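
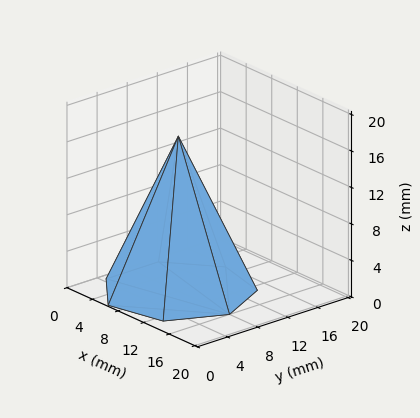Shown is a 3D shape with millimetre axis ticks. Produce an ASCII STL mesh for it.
Reading the render: the shape is a regular 7-sided pyramid, base circumscribed radius ≈ 8 mm, apex at z ≈ 17 mm (dimensions read to the nearest mm from the axis ticks). For the STL, each face is triangulated and given an outward normal.

solid part
  facet normal 0.0000 0.0000 -1.0000
    outer loop
      vertex 6.22 15.80 0.00
      vertex 12.99 14.25 0.00
      vertex 16.00 8.00 0.00
    endloop
  endfacet
  facet normal 0.0000 0.0000 -1.0000
    outer loop
      vertex 0.79 11.47 0.00
      vertex 6.22 15.80 0.00
      vertex 16.00 8.00 0.00
    endloop
  endfacet
  facet normal 0.0000 0.0000 -1.0000
    outer loop
      vertex 0.79 4.53 0.00
      vertex 0.79 11.47 0.00
      vertex 16.00 8.00 0.00
    endloop
  endfacet
  facet normal 0.0000 0.0000 -1.0000
    outer loop
      vertex 6.22 0.20 0.00
      vertex 0.79 4.53 0.00
      vertex 16.00 8.00 0.00
    endloop
  endfacet
  facet normal 0.0000 0.0000 -1.0000
    outer loop
      vertex 12.99 1.75 0.00
      vertex 6.22 0.20 0.00
      vertex 16.00 8.00 0.00
    endloop
  endfacet
  facet normal 0.8295 0.3995 0.3903
    outer loop
      vertex 16.00 8.00 0.00
      vertex 12.99 14.25 0.00
      vertex 8.00 8.00 17.00
    endloop
  endfacet
  facet normal 0.2055 0.8975 0.3903
    outer loop
      vertex 12.99 14.25 0.00
      vertex 6.22 15.80 0.00
      vertex 8.00 8.00 17.00
    endloop
  endfacet
  facet normal -0.5740 0.7198 0.3904
    outer loop
      vertex 6.22 15.80 0.00
      vertex 0.79 11.47 0.00
      vertex 8.00 8.00 17.00
    endloop
  endfacet
  facet normal -0.9206 0.0000 0.3905
    outer loop
      vertex 0.79 11.47 0.00
      vertex 0.79 4.53 0.00
      vertex 8.00 8.00 17.00
    endloop
  endfacet
  facet normal -0.5740 -0.7198 0.3904
    outer loop
      vertex 0.79 4.53 0.00
      vertex 6.22 0.20 0.00
      vertex 8.00 8.00 17.00
    endloop
  endfacet
  facet normal 0.2055 -0.8975 0.3903
    outer loop
      vertex 6.22 0.20 0.00
      vertex 12.99 1.75 0.00
      vertex 8.00 8.00 17.00
    endloop
  endfacet
  facet normal 0.8295 -0.3995 0.3903
    outer loop
      vertex 12.99 1.75 0.00
      vertex 16.00 8.00 0.00
      vertex 8.00 8.00 17.00
    endloop
  endfacet
endsolid part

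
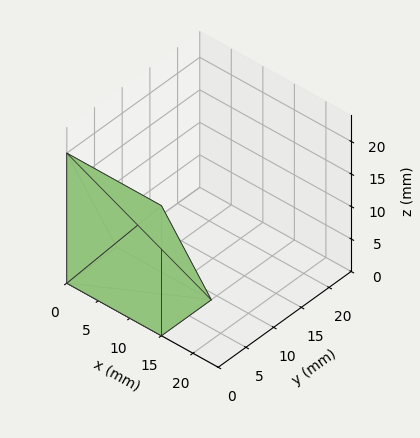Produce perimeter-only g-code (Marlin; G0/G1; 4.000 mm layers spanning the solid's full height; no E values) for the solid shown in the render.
Reading the render: the shape is a wedge (ramp): 15 × 9 mm base, rising to 20 mm along the y=0 edge and sloping linearly to z=0 at y=9 (dimensions read to the nearest mm from the axis ticks). For the g-code, the solid's height is divided into equal slices at the stated Δz and each level perimeter traced with G1 moves after a G0 lift.

; perimeter-only toolpath
G21 ; units = mm
G90 ; absolute positioning
G28 ; home
; layer 1
G0 Z4.000
G0 X0.000 Y0.000
G1 X15.000 Y0.000
G1 X15.000 Y7.200
G1 X0.000 Y7.200
G1 X0.000 Y0.000
; layer 2
G0 Z8.000
G0 X0.000 Y0.000
G1 X15.000 Y0.000
G1 X15.000 Y5.400
G1 X0.000 Y5.400
G1 X0.000 Y0.000
; layer 3
G0 Z12.000
G0 X0.000 Y0.000
G1 X15.000 Y0.000
G1 X15.000 Y3.600
G1 X0.000 Y3.600
G1 X0.000 Y0.000
; layer 4
G0 Z16.000
G0 X0.000 Y0.000
G1 X15.000 Y0.000
G1 X15.000 Y1.800
G1 X0.000 Y1.800
G1 X0.000 Y0.000
M2 ; end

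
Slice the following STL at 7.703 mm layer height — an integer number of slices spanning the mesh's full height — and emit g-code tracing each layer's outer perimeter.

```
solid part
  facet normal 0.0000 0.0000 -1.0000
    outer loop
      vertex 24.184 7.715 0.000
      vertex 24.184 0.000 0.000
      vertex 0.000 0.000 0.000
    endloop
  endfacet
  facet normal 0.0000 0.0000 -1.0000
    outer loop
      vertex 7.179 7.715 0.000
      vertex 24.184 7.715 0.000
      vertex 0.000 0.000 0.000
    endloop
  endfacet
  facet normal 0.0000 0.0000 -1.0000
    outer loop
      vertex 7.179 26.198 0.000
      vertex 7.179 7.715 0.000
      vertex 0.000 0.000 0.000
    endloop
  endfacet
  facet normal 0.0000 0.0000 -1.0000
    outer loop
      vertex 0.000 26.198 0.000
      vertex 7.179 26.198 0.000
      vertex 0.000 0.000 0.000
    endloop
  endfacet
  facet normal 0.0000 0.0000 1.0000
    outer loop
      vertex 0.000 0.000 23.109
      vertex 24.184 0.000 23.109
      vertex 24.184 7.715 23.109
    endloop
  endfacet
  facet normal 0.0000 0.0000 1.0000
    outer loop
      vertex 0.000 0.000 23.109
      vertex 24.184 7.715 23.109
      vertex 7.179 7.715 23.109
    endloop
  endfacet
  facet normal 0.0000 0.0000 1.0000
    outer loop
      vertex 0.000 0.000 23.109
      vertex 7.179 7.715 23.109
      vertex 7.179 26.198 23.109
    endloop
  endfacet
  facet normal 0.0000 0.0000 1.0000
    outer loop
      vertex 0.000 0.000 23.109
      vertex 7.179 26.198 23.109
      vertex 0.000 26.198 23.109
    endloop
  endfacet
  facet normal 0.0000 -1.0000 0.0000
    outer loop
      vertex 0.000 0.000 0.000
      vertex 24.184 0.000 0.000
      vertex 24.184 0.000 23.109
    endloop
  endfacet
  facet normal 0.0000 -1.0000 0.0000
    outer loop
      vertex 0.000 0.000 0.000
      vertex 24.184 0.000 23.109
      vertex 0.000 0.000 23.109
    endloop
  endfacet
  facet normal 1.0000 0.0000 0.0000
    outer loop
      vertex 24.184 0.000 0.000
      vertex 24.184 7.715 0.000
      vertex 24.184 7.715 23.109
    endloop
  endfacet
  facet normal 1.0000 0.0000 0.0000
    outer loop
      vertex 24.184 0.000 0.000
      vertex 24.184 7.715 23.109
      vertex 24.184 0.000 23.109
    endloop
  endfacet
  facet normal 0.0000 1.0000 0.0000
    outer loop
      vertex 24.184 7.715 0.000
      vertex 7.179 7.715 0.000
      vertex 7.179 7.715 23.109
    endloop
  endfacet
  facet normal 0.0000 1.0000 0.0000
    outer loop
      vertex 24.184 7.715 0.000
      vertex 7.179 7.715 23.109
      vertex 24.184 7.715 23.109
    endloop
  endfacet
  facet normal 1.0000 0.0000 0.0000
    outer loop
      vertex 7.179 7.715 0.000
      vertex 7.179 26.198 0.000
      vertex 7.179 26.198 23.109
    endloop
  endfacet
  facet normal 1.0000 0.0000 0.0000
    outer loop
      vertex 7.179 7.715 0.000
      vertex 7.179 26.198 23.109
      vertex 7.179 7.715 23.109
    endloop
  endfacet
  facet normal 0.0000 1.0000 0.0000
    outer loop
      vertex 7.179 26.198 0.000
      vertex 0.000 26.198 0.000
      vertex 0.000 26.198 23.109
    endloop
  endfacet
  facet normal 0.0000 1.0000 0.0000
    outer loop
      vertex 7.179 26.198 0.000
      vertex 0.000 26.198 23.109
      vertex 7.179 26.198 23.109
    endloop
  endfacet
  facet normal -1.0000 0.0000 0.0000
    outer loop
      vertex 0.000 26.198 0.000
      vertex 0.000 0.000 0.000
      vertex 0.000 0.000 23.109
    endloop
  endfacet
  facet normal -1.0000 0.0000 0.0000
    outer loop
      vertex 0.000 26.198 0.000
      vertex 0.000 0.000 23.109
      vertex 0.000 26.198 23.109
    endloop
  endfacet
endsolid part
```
; perimeter-only toolpath
G21 ; units = mm
G90 ; absolute positioning
G28 ; home
; layer 1
G0 Z7.703
G0 X0.000 Y0.000
G1 X24.184 Y0.000
G1 X24.184 Y7.715
G1 X7.179 Y7.715
G1 X7.179 Y26.198
G1 X0.000 Y26.198
G1 X0.000 Y0.000
; layer 2
G0 Z15.406
G0 X0.000 Y0.000
G1 X24.184 Y0.000
G1 X24.184 Y7.715
G1 X7.179 Y7.715
G1 X7.179 Y26.198
G1 X0.000 Y26.198
G1 X0.000 Y0.000
; layer 3
G0 Z23.109
G0 X0.000 Y0.000
G1 X24.184 Y0.000
G1 X24.184 Y7.715
G1 X7.179 Y7.715
G1 X7.179 Y26.198
G1 X0.000 Y26.198
G1 X0.000 Y0.000
M2 ; end

The solid is an L-shaped prism: outer 24.2 × 26.2 mm, arm thicknesses ≈ 7.71 mm (horizontal) and 7.18 mm (vertical), extruded 23.1 mm in z. Slicing at Δz = 7.703 mm — 3 equal slices spanning the solid's height, so layer i sits at z = i·h/3 — gives 3 non-empty perimeters. Each is a 6-segment closed polygon; G0 lifts to the layer z and rapids to the start vertex, then G1 traces the edges.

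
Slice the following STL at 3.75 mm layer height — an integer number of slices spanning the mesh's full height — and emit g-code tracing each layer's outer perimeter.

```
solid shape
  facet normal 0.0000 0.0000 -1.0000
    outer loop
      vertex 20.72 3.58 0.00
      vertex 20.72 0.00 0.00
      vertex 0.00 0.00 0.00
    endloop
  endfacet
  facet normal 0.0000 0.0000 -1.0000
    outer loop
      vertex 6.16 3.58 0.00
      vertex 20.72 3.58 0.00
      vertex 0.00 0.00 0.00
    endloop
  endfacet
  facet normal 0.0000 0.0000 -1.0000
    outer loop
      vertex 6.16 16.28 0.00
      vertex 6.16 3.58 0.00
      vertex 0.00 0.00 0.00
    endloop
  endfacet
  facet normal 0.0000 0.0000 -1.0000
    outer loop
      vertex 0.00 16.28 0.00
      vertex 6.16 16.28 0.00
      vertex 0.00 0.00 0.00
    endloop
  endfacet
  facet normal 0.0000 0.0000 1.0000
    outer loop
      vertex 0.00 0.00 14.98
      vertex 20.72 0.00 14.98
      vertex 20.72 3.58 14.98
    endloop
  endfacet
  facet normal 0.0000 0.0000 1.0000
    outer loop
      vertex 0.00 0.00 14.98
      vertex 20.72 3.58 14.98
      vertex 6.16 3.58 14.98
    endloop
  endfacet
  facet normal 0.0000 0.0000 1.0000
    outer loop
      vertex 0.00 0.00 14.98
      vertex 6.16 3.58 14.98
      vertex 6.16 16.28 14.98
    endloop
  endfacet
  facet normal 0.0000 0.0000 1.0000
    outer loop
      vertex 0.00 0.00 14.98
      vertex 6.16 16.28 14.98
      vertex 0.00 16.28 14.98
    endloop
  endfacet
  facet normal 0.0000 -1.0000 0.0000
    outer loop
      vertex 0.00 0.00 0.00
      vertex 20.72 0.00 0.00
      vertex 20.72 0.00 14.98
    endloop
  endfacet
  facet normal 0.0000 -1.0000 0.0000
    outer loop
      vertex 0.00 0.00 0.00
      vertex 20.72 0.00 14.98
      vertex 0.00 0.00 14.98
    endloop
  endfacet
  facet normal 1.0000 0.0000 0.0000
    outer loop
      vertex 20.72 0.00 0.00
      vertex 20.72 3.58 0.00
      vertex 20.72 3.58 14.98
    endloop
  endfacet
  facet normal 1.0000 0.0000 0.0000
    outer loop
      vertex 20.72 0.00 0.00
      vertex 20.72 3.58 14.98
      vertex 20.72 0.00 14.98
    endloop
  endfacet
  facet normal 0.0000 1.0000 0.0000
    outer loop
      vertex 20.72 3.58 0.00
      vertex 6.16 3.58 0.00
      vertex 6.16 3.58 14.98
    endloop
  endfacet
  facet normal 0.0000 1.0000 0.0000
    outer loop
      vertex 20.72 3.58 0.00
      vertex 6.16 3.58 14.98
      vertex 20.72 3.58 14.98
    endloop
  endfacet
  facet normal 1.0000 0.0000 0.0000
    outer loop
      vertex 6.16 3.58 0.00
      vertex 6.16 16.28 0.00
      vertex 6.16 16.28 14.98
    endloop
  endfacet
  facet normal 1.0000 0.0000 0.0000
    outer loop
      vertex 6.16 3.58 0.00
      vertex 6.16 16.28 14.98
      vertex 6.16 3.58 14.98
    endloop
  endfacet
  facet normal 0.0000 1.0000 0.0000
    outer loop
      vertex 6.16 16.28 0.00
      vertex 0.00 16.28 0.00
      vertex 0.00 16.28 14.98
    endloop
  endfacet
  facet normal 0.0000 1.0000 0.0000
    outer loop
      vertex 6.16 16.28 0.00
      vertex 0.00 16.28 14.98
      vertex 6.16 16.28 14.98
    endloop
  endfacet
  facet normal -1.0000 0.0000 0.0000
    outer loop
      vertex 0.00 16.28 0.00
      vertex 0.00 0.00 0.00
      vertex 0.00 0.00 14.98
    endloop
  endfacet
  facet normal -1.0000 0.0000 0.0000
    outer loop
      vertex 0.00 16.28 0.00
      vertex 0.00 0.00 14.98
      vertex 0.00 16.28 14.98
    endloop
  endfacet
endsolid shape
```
; perimeter-only toolpath
G21 ; units = mm
G90 ; absolute positioning
G28 ; home
; layer 1
G0 Z3.75
G0 X0.00 Y0.00
G1 X20.72 Y0.00
G1 X20.72 Y3.58
G1 X6.16 Y3.58
G1 X6.16 Y16.28
G1 X0.00 Y16.28
G1 X0.00 Y0.00
; layer 2
G0 Z7.49
G0 X0.00 Y0.00
G1 X20.72 Y0.00
G1 X20.72 Y3.58
G1 X6.16 Y3.58
G1 X6.16 Y16.28
G1 X0.00 Y16.28
G1 X0.00 Y0.00
; layer 3
G0 Z11.23
G0 X0.00 Y0.00
G1 X20.72 Y0.00
G1 X20.72 Y3.58
G1 X6.16 Y3.58
G1 X6.16 Y16.28
G1 X0.00 Y16.28
G1 X0.00 Y0.00
; layer 4
G0 Z14.98
G0 X0.00 Y0.00
G1 X20.72 Y0.00
G1 X20.72 Y3.58
G1 X6.16 Y3.58
G1 X6.16 Y16.28
G1 X0.00 Y16.28
G1 X0.00 Y0.00
M2 ; end

The solid is an L-shaped prism: outer 20.7 × 16.3 mm, arm thicknesses ≈ 3.58 mm (horizontal) and 6.16 mm (vertical), extruded 15 mm in z. Slicing at Δz = 3.75 mm — 4 equal slices spanning the solid's height, so layer i sits at z = i·h/4 — gives 4 non-empty perimeters. Each is a 6-segment closed polygon; G0 lifts to the layer z and rapids to the start vertex, then G1 traces the edges.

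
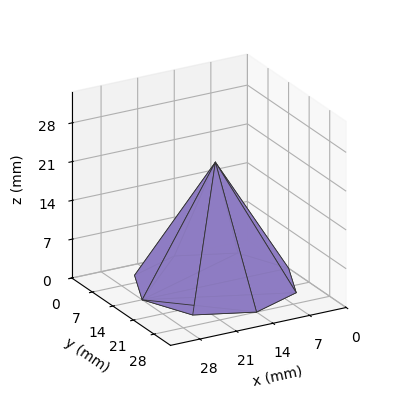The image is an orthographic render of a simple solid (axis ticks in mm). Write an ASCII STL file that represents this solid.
Reading the render: the shape is a regular 8-sided pyramid, base circumscribed radius ≈ 14 mm, apex at z ≈ 22 mm (dimensions read to the nearest mm from the axis ticks). For the STL, each face is triangulated and given an outward normal.

solid part
  facet normal 0.0000 0.0000 -1.0000
    outer loop
      vertex 14.0 28.0 0.0
      vertex 23.9 23.9 0.0
      vertex 28.0 14.0 0.0
    endloop
  endfacet
  facet normal 0.0000 0.0000 -1.0000
    outer loop
      vertex 4.1 23.9 0.0
      vertex 14.0 28.0 0.0
      vertex 28.0 14.0 0.0
    endloop
  endfacet
  facet normal 0.0000 0.0000 -1.0000
    outer loop
      vertex 0.0 14.0 0.0
      vertex 4.1 23.9 0.0
      vertex 28.0 14.0 0.0
    endloop
  endfacet
  facet normal 0.0000 0.0000 -1.0000
    outer loop
      vertex 4.1 4.1 0.0
      vertex 0.0 14.0 0.0
      vertex 28.0 14.0 0.0
    endloop
  endfacet
  facet normal 0.0000 0.0000 -1.0000
    outer loop
      vertex 14.0 0.0 0.0
      vertex 4.1 4.1 0.0
      vertex 28.0 14.0 0.0
    endloop
  endfacet
  facet normal 0.0000 0.0000 -1.0000
    outer loop
      vertex 23.9 4.1 0.0
      vertex 14.0 0.0 0.0
      vertex 28.0 14.0 0.0
    endloop
  endfacet
  facet normal 0.7964 0.3298 0.5068
    outer loop
      vertex 28.0 14.0 0.0
      vertex 23.9 23.9 0.0
      vertex 14.0 14.0 22.0
    endloop
  endfacet
  facet normal 0.3298 0.7964 0.5068
    outer loop
      vertex 23.9 23.9 0.0
      vertex 14.0 28.0 0.0
      vertex 14.0 14.0 22.0
    endloop
  endfacet
  facet normal -0.3298 0.7964 0.5068
    outer loop
      vertex 14.0 28.0 0.0
      vertex 4.1 23.9 0.0
      vertex 14.0 14.0 22.0
    endloop
  endfacet
  facet normal -0.7964 0.3298 0.5068
    outer loop
      vertex 4.1 23.9 0.0
      vertex 0.0 14.0 0.0
      vertex 14.0 14.0 22.0
    endloop
  endfacet
  facet normal -0.7964 -0.3298 0.5068
    outer loop
      vertex 0.0 14.0 0.0
      vertex 4.1 4.1 0.0
      vertex 14.0 14.0 22.0
    endloop
  endfacet
  facet normal -0.3298 -0.7964 0.5068
    outer loop
      vertex 4.1 4.1 0.0
      vertex 14.0 0.0 0.0
      vertex 14.0 14.0 22.0
    endloop
  endfacet
  facet normal 0.3298 -0.7964 0.5068
    outer loop
      vertex 14.0 0.0 0.0
      vertex 23.9 4.1 0.0
      vertex 14.0 14.0 22.0
    endloop
  endfacet
  facet normal 0.7964 -0.3298 0.5068
    outer loop
      vertex 23.9 4.1 0.0
      vertex 28.0 14.0 0.0
      vertex 14.0 14.0 22.0
    endloop
  endfacet
endsolid part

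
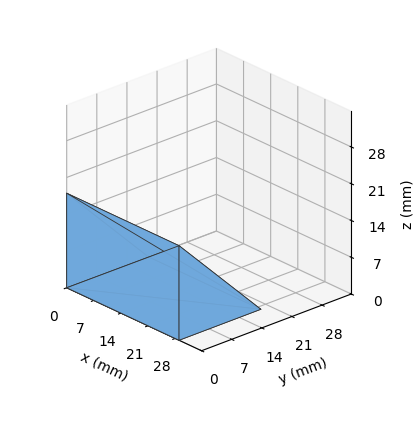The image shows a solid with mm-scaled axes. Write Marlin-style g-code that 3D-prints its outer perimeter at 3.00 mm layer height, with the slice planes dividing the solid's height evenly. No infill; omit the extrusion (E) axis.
Reading the render: the shape is a wedge (ramp): 29 × 19 mm base, rising to 18 mm along the y=0 edge and sloping linearly to z=0 at y=19 (dimensions read to the nearest mm from the axis ticks). For the g-code, the solid's height is divided into equal slices at the stated Δz and each level perimeter traced with G1 moves after a G0 lift.

; perimeter-only toolpath
G21 ; units = mm
G90 ; absolute positioning
G28 ; home
; layer 1
G0 Z3.00
G0 X0.00 Y0.00
G1 X29.00 Y0.00
G1 X29.00 Y15.83
G1 X0.00 Y15.83
G1 X0.00 Y0.00
; layer 2
G0 Z6.00
G0 X0.00 Y0.00
G1 X29.00 Y0.00
G1 X29.00 Y12.67
G1 X0.00 Y12.67
G1 X0.00 Y0.00
; layer 3
G0 Z9.00
G0 X0.00 Y0.00
G1 X29.00 Y0.00
G1 X29.00 Y9.50
G1 X0.00 Y9.50
G1 X0.00 Y0.00
; layer 4
G0 Z12.00
G0 X0.00 Y0.00
G1 X29.00 Y0.00
G1 X29.00 Y6.33
G1 X0.00 Y6.33
G1 X0.00 Y0.00
; layer 5
G0 Z15.00
G0 X0.00 Y0.00
G1 X29.00 Y0.00
G1 X29.00 Y3.17
G1 X0.00 Y3.17
G1 X0.00 Y0.00
M2 ; end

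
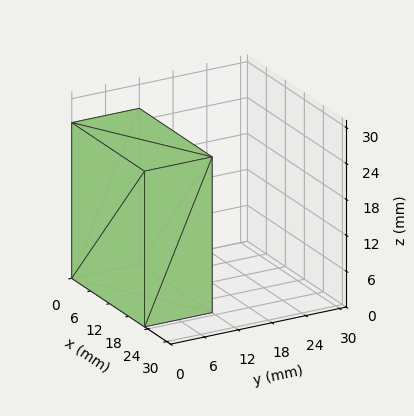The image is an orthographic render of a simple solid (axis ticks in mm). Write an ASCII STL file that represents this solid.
Reading the render: the shape is a rectangular box, roughly 23 × 12 mm footprint and 26 mm tall (dimensions read to the nearest mm from the axis ticks). For the STL, each face is triangulated and given an outward normal.

solid part
  facet normal 0.0000 0.0000 -1.0000
    outer loop
      vertex 23.000 12.000 0.000
      vertex 23.000 0.000 0.000
      vertex 0.000 0.000 0.000
    endloop
  endfacet
  facet normal 0.0000 0.0000 -1.0000
    outer loop
      vertex 0.000 12.000 0.000
      vertex 23.000 12.000 0.000
      vertex 0.000 0.000 0.000
    endloop
  endfacet
  facet normal 0.0000 0.0000 1.0000
    outer loop
      vertex 0.000 0.000 26.000
      vertex 23.000 0.000 26.000
      vertex 23.000 12.000 26.000
    endloop
  endfacet
  facet normal 0.0000 0.0000 1.0000
    outer loop
      vertex 0.000 0.000 26.000
      vertex 23.000 12.000 26.000
      vertex 0.000 12.000 26.000
    endloop
  endfacet
  facet normal 0.0000 -1.0000 0.0000
    outer loop
      vertex 0.000 0.000 0.000
      vertex 23.000 0.000 0.000
      vertex 23.000 0.000 26.000
    endloop
  endfacet
  facet normal 0.0000 -1.0000 0.0000
    outer loop
      vertex 0.000 0.000 0.000
      vertex 23.000 0.000 26.000
      vertex 0.000 0.000 26.000
    endloop
  endfacet
  facet normal 0.0000 1.0000 0.0000
    outer loop
      vertex 23.000 12.000 26.000
      vertex 23.000 12.000 0.000
      vertex 0.000 12.000 0.000
    endloop
  endfacet
  facet normal 0.0000 1.0000 0.0000
    outer loop
      vertex 0.000 12.000 26.000
      vertex 23.000 12.000 26.000
      vertex 0.000 12.000 0.000
    endloop
  endfacet
  facet normal -1.0000 0.0000 0.0000
    outer loop
      vertex 0.000 12.000 26.000
      vertex 0.000 12.000 0.000
      vertex 0.000 0.000 0.000
    endloop
  endfacet
  facet normal -1.0000 0.0000 0.0000
    outer loop
      vertex 0.000 0.000 26.000
      vertex 0.000 12.000 26.000
      vertex 0.000 0.000 0.000
    endloop
  endfacet
  facet normal 1.0000 0.0000 0.0000
    outer loop
      vertex 23.000 0.000 0.000
      vertex 23.000 12.000 0.000
      vertex 23.000 12.000 26.000
    endloop
  endfacet
  facet normal 1.0000 0.0000 0.0000
    outer loop
      vertex 23.000 0.000 0.000
      vertex 23.000 12.000 26.000
      vertex 23.000 0.000 26.000
    endloop
  endfacet
endsolid part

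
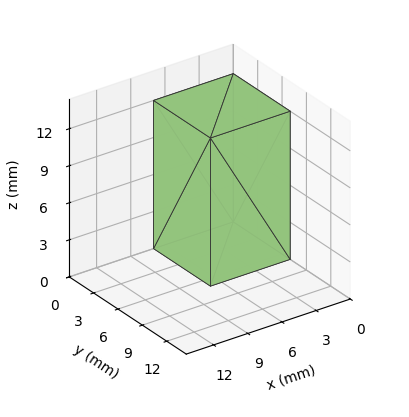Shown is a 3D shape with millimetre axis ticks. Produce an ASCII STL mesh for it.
Reading the render: the shape is a rectangular box, roughly 7 × 7 mm footprint and 12 mm tall (dimensions read to the nearest mm from the axis ticks). For the STL, each face is triangulated and given an outward normal.

solid part
  facet normal 0.0000 0.0000 -1.0000
    outer loop
      vertex 7.00 7.00 0.00
      vertex 7.00 0.00 0.00
      vertex 0.00 0.00 0.00
    endloop
  endfacet
  facet normal 0.0000 0.0000 -1.0000
    outer loop
      vertex 0.00 7.00 0.00
      vertex 7.00 7.00 0.00
      vertex 0.00 0.00 0.00
    endloop
  endfacet
  facet normal 0.0000 0.0000 1.0000
    outer loop
      vertex 0.00 0.00 12.00
      vertex 7.00 0.00 12.00
      vertex 7.00 7.00 12.00
    endloop
  endfacet
  facet normal 0.0000 0.0000 1.0000
    outer loop
      vertex 0.00 0.00 12.00
      vertex 7.00 7.00 12.00
      vertex 0.00 7.00 12.00
    endloop
  endfacet
  facet normal 0.0000 -1.0000 0.0000
    outer loop
      vertex 0.00 0.00 0.00
      vertex 7.00 0.00 0.00
      vertex 7.00 0.00 12.00
    endloop
  endfacet
  facet normal 0.0000 -1.0000 0.0000
    outer loop
      vertex 0.00 0.00 0.00
      vertex 7.00 0.00 12.00
      vertex 0.00 0.00 12.00
    endloop
  endfacet
  facet normal 0.0000 1.0000 0.0000
    outer loop
      vertex 7.00 7.00 12.00
      vertex 7.00 7.00 0.00
      vertex 0.00 7.00 0.00
    endloop
  endfacet
  facet normal 0.0000 1.0000 0.0000
    outer loop
      vertex 0.00 7.00 12.00
      vertex 7.00 7.00 12.00
      vertex 0.00 7.00 0.00
    endloop
  endfacet
  facet normal -1.0000 0.0000 0.0000
    outer loop
      vertex 0.00 7.00 12.00
      vertex 0.00 7.00 0.00
      vertex 0.00 0.00 0.00
    endloop
  endfacet
  facet normal -1.0000 0.0000 0.0000
    outer loop
      vertex 0.00 0.00 12.00
      vertex 0.00 7.00 12.00
      vertex 0.00 0.00 0.00
    endloop
  endfacet
  facet normal 1.0000 0.0000 0.0000
    outer loop
      vertex 7.00 0.00 0.00
      vertex 7.00 7.00 0.00
      vertex 7.00 7.00 12.00
    endloop
  endfacet
  facet normal 1.0000 0.0000 0.0000
    outer loop
      vertex 7.00 0.00 0.00
      vertex 7.00 7.00 12.00
      vertex 7.00 0.00 12.00
    endloop
  endfacet
endsolid part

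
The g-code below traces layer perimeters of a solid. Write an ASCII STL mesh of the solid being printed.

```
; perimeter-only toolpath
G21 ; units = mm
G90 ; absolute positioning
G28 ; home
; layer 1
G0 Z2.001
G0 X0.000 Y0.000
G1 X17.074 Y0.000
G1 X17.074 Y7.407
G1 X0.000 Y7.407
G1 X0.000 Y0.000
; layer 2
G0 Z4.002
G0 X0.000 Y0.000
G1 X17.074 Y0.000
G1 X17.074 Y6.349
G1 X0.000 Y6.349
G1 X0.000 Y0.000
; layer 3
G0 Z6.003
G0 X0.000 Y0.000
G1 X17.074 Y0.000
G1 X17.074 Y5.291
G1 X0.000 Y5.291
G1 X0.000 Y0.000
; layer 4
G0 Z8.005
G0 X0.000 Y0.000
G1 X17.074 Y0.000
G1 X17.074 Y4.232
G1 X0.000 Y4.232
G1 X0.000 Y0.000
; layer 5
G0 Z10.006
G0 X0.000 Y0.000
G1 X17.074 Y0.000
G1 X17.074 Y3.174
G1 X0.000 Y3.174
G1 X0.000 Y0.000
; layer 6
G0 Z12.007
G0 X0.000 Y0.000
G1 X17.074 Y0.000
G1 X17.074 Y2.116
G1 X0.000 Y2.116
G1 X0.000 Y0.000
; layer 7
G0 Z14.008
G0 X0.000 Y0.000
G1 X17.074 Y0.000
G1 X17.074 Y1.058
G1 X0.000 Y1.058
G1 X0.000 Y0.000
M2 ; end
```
solid part
  facet normal 0.0000 0.0000 -1.0000
    outer loop
      vertex 17.074 8.465 0.000
      vertex 17.074 0.000 0.000
      vertex 0.000 0.000 0.000
    endloop
  endfacet
  facet normal 0.0000 0.0000 -1.0000
    outer loop
      vertex 0.000 8.465 0.000
      vertex 17.074 8.465 0.000
      vertex 0.000 0.000 0.000
    endloop
  endfacet
  facet normal 0.0000 -1.0000 0.0000
    outer loop
      vertex 0.000 0.000 0.000
      vertex 17.074 0.000 0.000
      vertex 17.074 0.000 16.009
    endloop
  endfacet
  facet normal 0.0000 -1.0000 0.0000
    outer loop
      vertex 0.000 0.000 0.000
      vertex 17.074 0.000 16.009
      vertex 0.000 0.000 16.009
    endloop
  endfacet
  facet normal 0.0000 0.8840 0.4674
    outer loop
      vertex 0.000 0.000 16.009
      vertex 17.074 0.000 16.009
      vertex 17.074 8.465 0.000
    endloop
  endfacet
  facet normal 0.0000 0.8840 0.4674
    outer loop
      vertex 0.000 0.000 16.009
      vertex 17.074 8.465 0.000
      vertex 0.000 8.465 0.000
    endloop
  endfacet
  facet normal -1.0000 0.0000 0.0000
    outer loop
      vertex 0.000 0.000 16.009
      vertex 0.000 8.465 0.000
      vertex 0.000 0.000 0.000
    endloop
  endfacet
  facet normal 1.0000 0.0000 0.0000
    outer loop
      vertex 17.074 0.000 0.000
      vertex 17.074 8.465 0.000
      vertex 17.074 0.000 16.009
    endloop
  endfacet
endsolid part

The G0 Z moves step by Δz≈2.001 mm. The G1 loops shrink linearly with z, so the solid tapers from its base footprint up to z≈16. Closing with a flat bottom cap and the tapered top and triangulating gives 8 facets — a wedge (ramp): 17.1 × 8.46 mm base, rising to 16 mm along the y=0 edge and sloping linearly to z=0 at y=8.46.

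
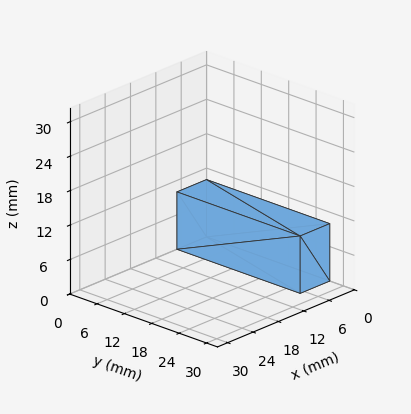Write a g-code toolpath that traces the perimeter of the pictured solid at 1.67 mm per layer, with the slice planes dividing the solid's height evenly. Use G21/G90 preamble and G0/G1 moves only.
Reading the render: the shape is a rectangular box, roughly 7 × 27 mm footprint and 10 mm tall (dimensions read to the nearest mm from the axis ticks). For the g-code, the solid's height is divided into equal slices at the stated Δz and each level perimeter traced with G1 moves after a G0 lift.

; perimeter-only toolpath
G21 ; units = mm
G90 ; absolute positioning
G28 ; home
; layer 1
G0 Z1.67
G0 X0.00 Y0.00
G1 X7.00 Y0.00
G1 X7.00 Y27.00
G1 X0.00 Y27.00
G1 X0.00 Y0.00
; layer 2
G0 Z3.33
G0 X0.00 Y0.00
G1 X7.00 Y0.00
G1 X7.00 Y27.00
G1 X0.00 Y27.00
G1 X0.00 Y0.00
; layer 3
G0 Z5.00
G0 X0.00 Y0.00
G1 X7.00 Y0.00
G1 X7.00 Y27.00
G1 X0.00 Y27.00
G1 X0.00 Y0.00
; layer 4
G0 Z6.67
G0 X0.00 Y0.00
G1 X7.00 Y0.00
G1 X7.00 Y27.00
G1 X0.00 Y27.00
G1 X0.00 Y0.00
; layer 5
G0 Z8.33
G0 X0.00 Y0.00
G1 X7.00 Y0.00
G1 X7.00 Y27.00
G1 X0.00 Y27.00
G1 X0.00 Y0.00
; layer 6
G0 Z10.00
G0 X0.00 Y0.00
G1 X7.00 Y0.00
G1 X7.00 Y27.00
G1 X0.00 Y27.00
G1 X0.00 Y0.00
M2 ; end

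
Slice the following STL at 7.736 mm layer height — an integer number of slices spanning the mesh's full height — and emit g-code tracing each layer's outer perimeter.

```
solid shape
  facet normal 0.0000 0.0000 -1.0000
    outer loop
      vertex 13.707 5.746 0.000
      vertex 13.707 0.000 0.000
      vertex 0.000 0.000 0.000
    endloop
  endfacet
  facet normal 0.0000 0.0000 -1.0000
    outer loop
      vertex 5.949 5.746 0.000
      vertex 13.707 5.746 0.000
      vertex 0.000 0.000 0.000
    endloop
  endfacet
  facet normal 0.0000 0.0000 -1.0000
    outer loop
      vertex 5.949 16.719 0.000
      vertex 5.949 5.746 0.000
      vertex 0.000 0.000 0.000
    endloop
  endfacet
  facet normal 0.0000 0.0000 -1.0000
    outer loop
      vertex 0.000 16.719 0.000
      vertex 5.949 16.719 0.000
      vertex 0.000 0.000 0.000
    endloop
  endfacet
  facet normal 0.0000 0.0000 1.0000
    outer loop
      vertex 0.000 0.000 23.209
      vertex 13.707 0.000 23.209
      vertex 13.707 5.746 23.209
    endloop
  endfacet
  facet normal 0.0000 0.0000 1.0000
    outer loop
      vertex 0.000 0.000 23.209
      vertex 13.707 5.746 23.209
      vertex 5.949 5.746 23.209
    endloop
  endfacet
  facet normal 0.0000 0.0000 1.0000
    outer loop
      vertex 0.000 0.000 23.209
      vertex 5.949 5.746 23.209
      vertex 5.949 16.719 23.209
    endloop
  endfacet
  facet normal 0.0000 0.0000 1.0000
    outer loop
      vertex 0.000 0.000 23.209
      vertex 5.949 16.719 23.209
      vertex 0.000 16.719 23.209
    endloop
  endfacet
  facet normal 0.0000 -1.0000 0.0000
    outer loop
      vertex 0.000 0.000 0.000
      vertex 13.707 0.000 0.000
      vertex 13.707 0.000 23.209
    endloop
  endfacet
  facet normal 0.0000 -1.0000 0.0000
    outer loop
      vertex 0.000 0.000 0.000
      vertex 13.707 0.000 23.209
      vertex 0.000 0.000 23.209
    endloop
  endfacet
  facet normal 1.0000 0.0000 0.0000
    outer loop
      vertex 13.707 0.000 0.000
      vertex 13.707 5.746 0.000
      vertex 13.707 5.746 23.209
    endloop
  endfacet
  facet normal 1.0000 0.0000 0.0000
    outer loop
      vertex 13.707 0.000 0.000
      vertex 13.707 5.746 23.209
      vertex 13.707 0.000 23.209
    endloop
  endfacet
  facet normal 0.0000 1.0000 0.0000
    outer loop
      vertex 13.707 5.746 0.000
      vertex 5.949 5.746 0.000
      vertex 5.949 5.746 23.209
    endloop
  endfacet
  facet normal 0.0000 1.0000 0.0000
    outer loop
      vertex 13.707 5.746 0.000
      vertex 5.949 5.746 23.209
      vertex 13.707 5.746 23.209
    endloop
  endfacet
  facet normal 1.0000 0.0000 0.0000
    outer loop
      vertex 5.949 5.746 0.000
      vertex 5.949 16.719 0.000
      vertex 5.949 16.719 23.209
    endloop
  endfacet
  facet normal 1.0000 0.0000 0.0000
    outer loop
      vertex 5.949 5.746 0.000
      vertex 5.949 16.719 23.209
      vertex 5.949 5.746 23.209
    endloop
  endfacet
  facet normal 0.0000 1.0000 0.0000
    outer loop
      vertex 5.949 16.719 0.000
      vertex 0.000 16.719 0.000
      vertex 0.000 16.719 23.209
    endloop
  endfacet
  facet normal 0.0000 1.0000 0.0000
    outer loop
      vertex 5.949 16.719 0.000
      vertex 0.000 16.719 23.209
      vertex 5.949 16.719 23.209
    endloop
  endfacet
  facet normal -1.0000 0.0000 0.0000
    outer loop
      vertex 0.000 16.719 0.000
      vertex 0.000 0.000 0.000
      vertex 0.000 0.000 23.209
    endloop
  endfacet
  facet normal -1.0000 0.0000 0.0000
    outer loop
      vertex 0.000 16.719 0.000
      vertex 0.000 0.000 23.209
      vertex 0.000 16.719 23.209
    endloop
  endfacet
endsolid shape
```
; perimeter-only toolpath
G21 ; units = mm
G90 ; absolute positioning
G28 ; home
; layer 1
G0 Z7.736
G0 X0.000 Y0.000
G1 X13.707 Y0.000
G1 X13.707 Y5.746
G1 X5.949 Y5.746
G1 X5.949 Y16.719
G1 X0.000 Y16.719
G1 X0.000 Y0.000
; layer 2
G0 Z15.473
G0 X0.000 Y0.000
G1 X13.707 Y0.000
G1 X13.707 Y5.746
G1 X5.949 Y5.746
G1 X5.949 Y16.719
G1 X0.000 Y16.719
G1 X0.000 Y0.000
; layer 3
G0 Z23.209
G0 X0.000 Y0.000
G1 X13.707 Y0.000
G1 X13.707 Y5.746
G1 X5.949 Y5.746
G1 X5.949 Y16.719
G1 X0.000 Y16.719
G1 X0.000 Y0.000
M2 ; end

The solid is an L-shaped prism: outer 13.7 × 16.7 mm, arm thicknesses ≈ 5.75 mm (horizontal) and 5.95 mm (vertical), extruded 23.2 mm in z. Slicing at Δz = 7.736 mm — 3 equal slices spanning the solid's height, so layer i sits at z = i·h/3 — gives 3 non-empty perimeters. Each is a 6-segment closed polygon; G0 lifts to the layer z and rapids to the start vertex, then G1 traces the edges.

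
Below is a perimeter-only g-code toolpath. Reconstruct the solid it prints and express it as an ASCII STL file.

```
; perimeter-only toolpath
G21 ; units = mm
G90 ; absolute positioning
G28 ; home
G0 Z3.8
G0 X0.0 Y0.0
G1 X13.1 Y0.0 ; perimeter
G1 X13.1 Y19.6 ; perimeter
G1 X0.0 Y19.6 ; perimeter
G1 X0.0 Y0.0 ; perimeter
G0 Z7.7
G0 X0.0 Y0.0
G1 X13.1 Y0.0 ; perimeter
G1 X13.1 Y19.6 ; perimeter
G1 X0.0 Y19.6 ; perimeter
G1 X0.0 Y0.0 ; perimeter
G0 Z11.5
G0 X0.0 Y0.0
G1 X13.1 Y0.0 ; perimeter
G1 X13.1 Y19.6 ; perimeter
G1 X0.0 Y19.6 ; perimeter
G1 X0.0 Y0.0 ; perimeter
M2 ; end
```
solid part
  facet normal 0.0000 0.0000 -1.0000
    outer loop
      vertex 13.1 19.6 0.0
      vertex 13.1 0.0 0.0
      vertex 0.0 0.0 0.0
    endloop
  endfacet
  facet normal 0.0000 0.0000 -1.0000
    outer loop
      vertex 0.0 19.6 0.0
      vertex 13.1 19.6 0.0
      vertex 0.0 0.0 0.0
    endloop
  endfacet
  facet normal 0.0000 0.0000 1.0000
    outer loop
      vertex 0.0 0.0 11.5
      vertex 13.1 0.0 11.5
      vertex 13.1 19.6 11.5
    endloop
  endfacet
  facet normal 0.0000 0.0000 1.0000
    outer loop
      vertex 0.0 0.0 11.5
      vertex 13.1 19.6 11.5
      vertex 0.0 19.6 11.5
    endloop
  endfacet
  facet normal 0.0000 -1.0000 0.0000
    outer loop
      vertex 0.0 0.0 0.0
      vertex 13.1 0.0 0.0
      vertex 13.1 0.0 11.5
    endloop
  endfacet
  facet normal 0.0000 -1.0000 0.0000
    outer loop
      vertex 0.0 0.0 0.0
      vertex 13.1 0.0 11.5
      vertex 0.0 0.0 11.5
    endloop
  endfacet
  facet normal 0.0000 1.0000 0.0000
    outer loop
      vertex 13.1 19.6 11.5
      vertex 13.1 19.6 0.0
      vertex 0.0 19.6 0.0
    endloop
  endfacet
  facet normal 0.0000 1.0000 0.0000
    outer loop
      vertex 0.0 19.6 11.5
      vertex 13.1 19.6 11.5
      vertex 0.0 19.6 0.0
    endloop
  endfacet
  facet normal -1.0000 0.0000 0.0000
    outer loop
      vertex 0.0 19.6 11.5
      vertex 0.0 19.6 0.0
      vertex 0.0 0.0 0.0
    endloop
  endfacet
  facet normal -1.0000 0.0000 0.0000
    outer loop
      vertex 0.0 0.0 11.5
      vertex 0.0 19.6 11.5
      vertex 0.0 0.0 0.0
    endloop
  endfacet
  facet normal 1.0000 0.0000 0.0000
    outer loop
      vertex 13.1 0.0 0.0
      vertex 13.1 19.6 0.0
      vertex 13.1 19.6 11.5
    endloop
  endfacet
  facet normal 1.0000 0.0000 0.0000
    outer loop
      vertex 13.1 0.0 0.0
      vertex 13.1 19.6 11.5
      vertex 13.1 0.0 11.5
    endloop
  endfacet
endsolid part

The G0 Z moves step by Δz≈3.8 mm. Every layer's G1 loop is the same polygon, so the solid is a straight extrusion of it from z=0 to z≈11.5. Closing with flat bottom and top caps and triangulating gives 12 facets — a rectangular box, roughly 13.1 × 19.6 mm footprint and 11.5 mm tall.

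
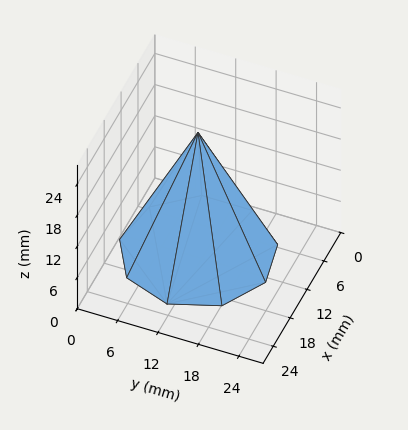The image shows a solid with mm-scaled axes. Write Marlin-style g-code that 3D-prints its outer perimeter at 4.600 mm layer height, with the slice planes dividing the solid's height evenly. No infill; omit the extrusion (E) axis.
Reading the render: the shape is a regular 9-sided pyramid, base circumscribed radius ≈ 11 mm, apex at z ≈ 23 mm (dimensions read to the nearest mm from the axis ticks). For the g-code, the solid's height is divided into equal slices at the stated Δz and each level perimeter traced with G1 moves after a G0 lift.

; perimeter-only toolpath
G21 ; units = mm
G90 ; absolute positioning
G28 ; home
; layer 1
G0 Z4.600
G0 X19.800 Y11.000
G1 X17.741 Y16.657
G1 X12.528 Y19.666
G1 X6.600 Y18.621
G1 X2.730 Y14.010
G1 X2.730 Y7.990
G1 X6.600 Y3.379
G1 X12.528 Y2.334
G1 X17.741 Y5.343
G1 X19.800 Y11.000
; layer 2
G0 Z9.200
G0 X17.600 Y11.000
G1 X16.056 Y15.243
G1 X12.146 Y17.500
G1 X7.700 Y16.716
G1 X4.798 Y13.257
G1 X4.798 Y8.743
G1 X7.700 Y5.284
G1 X12.146 Y4.500
G1 X16.056 Y6.757
G1 X17.600 Y11.000
; layer 3
G0 Z13.800
G0 X15.400 Y11.000
G1 X14.370 Y13.828
G1 X11.764 Y15.333
G1 X8.800 Y14.810
G1 X6.865 Y12.505
G1 X6.865 Y9.495
G1 X8.800 Y7.190
G1 X11.764 Y6.667
G1 X14.370 Y8.172
G1 X15.400 Y11.000
; layer 4
G0 Z18.400
G0 X13.200 Y11.000
G1 X12.685 Y12.414
G1 X11.382 Y13.167
G1 X9.900 Y12.905
G1 X8.933 Y11.752
G1 X8.933 Y10.248
G1 X9.900 Y9.095
G1 X11.382 Y8.833
G1 X12.685 Y9.586
G1 X13.200 Y11.000
M2 ; end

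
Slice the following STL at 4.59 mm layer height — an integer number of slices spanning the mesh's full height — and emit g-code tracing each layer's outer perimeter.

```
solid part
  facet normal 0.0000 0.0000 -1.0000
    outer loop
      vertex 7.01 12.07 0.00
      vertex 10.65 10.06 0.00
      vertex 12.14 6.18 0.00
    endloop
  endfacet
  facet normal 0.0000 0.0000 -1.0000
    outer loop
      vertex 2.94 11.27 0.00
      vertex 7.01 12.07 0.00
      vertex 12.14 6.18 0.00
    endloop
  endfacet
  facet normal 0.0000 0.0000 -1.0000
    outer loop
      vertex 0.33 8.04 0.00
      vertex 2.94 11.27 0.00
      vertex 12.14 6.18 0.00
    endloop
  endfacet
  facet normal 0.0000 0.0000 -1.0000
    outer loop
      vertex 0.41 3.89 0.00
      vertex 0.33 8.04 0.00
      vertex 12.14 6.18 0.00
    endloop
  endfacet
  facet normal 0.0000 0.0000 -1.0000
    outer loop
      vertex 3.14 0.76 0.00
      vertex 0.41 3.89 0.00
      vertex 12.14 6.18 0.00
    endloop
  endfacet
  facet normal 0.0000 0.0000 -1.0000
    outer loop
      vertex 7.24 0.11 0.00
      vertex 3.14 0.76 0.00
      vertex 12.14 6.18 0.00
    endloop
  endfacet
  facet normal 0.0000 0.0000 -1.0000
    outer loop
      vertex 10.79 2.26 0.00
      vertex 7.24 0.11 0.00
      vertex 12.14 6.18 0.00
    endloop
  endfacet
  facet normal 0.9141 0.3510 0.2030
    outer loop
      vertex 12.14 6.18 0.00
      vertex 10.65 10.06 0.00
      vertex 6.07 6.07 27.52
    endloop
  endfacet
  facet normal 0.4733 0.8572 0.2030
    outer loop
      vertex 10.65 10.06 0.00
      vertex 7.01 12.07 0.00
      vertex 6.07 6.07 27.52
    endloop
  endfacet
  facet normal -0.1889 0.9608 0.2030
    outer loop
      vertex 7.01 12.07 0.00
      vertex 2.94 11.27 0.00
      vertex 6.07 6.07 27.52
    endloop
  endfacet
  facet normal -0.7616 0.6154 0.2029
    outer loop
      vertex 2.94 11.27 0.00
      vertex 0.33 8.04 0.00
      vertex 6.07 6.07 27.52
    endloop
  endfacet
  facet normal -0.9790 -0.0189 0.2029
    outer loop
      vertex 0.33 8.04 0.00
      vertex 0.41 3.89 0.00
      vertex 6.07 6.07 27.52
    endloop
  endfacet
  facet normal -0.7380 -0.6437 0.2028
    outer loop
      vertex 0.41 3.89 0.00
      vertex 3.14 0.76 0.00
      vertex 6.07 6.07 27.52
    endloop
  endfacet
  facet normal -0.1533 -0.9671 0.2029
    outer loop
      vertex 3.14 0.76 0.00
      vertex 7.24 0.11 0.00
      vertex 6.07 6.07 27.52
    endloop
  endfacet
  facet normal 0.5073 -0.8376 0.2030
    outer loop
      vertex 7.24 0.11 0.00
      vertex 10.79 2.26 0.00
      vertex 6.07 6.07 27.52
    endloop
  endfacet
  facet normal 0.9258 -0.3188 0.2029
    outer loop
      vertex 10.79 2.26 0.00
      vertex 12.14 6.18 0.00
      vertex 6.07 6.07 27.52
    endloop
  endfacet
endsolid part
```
; perimeter-only toolpath
G21 ; units = mm
G90 ; absolute positioning
G28 ; home
; layer 1
G0 Z4.59
G0 X11.13 Y6.16
G1 X9.89 Y9.39
G1 X6.85 Y11.07
G1 X3.46 Y10.40
G1 X1.29 Y7.71
G1 X1.35 Y4.25
G1 X3.63 Y1.65
G1 X7.04 Y1.10
G1 X10.00 Y2.90
G1 X11.13 Y6.16
; layer 2
G0 Z9.17
G0 X10.12 Y6.14
G1 X9.12 Y8.73
G1 X6.70 Y10.07
G1 X3.98 Y9.54
G1 X2.24 Y7.38
G1 X2.30 Y4.62
G1 X4.12 Y2.53
G1 X6.85 Y2.10
G1 X9.22 Y3.53
G1 X10.12 Y6.14
; layer 3
G0 Z13.76
G0 X9.11 Y6.12
G1 X8.36 Y8.07
G1 X6.54 Y9.07
G1 X4.51 Y8.67
G1 X3.20 Y7.05
G1 X3.24 Y4.98
G1 X4.61 Y3.42
G1 X6.66 Y3.09
G1 X8.43 Y4.17
G1 X9.11 Y6.12
; layer 4
G0 Z18.35
G0 X8.09 Y6.11
G1 X7.60 Y7.40
G1 X6.38 Y8.07
G1 X5.03 Y7.80
G1 X4.16 Y6.73
G1 X4.18 Y5.34
G1 X5.09 Y4.30
G1 X6.46 Y4.08
G1 X7.64 Y4.80
G1 X8.09 Y6.11
; layer 5
G0 Z22.93
G0 X7.08 Y6.09
G1 X6.83 Y6.73
G1 X6.23 Y7.07
G1 X5.55 Y6.94
G1 X5.11 Y6.40
G1 X5.13 Y5.71
G1 X5.58 Y5.19
G1 X6.26 Y5.08
G1 X6.86 Y5.44
G1 X7.08 Y6.09
M2 ; end

The solid is a regular 9-sided pyramid, base circumscribed radius ≈ 6.07 mm, apex at z ≈ 27.5 mm. Slicing at Δz = 4.59 mm — 6 equal slices spanning the solid's height, so layer i sits at z = i·h/6 — gives 5 non-empty perimeters. Each is a 9-segment closed polygon; G0 lifts to the layer z and rapids to the start vertex, then G1 traces the edges. The cross-section shrinks linearly with z (the slice at the apex is degenerate and omitted).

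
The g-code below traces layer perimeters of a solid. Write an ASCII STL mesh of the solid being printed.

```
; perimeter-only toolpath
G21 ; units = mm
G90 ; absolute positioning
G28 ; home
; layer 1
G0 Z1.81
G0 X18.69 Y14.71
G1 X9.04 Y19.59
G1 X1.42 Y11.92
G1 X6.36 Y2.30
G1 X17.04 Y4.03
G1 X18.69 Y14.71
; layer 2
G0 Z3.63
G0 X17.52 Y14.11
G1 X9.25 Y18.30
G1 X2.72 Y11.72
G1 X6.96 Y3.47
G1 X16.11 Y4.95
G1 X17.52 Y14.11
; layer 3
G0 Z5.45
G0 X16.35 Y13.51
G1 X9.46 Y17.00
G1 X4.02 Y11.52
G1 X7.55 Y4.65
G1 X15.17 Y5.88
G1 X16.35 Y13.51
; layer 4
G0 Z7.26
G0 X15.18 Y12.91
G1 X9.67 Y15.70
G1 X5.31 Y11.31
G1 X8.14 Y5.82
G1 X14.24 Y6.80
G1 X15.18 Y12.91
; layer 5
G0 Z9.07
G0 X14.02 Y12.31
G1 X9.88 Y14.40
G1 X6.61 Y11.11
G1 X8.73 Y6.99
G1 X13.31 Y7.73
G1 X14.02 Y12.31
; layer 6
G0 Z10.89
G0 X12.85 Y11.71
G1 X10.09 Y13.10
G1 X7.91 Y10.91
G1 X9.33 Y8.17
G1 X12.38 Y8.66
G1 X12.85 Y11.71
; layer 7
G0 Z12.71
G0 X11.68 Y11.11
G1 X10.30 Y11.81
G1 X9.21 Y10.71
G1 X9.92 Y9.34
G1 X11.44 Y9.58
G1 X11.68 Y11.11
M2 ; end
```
solid part
  facet normal 0.0000 0.0000 -1.0000
    outer loop
      vertex 0.12 12.12 0.00
      vertex 8.83 20.89 0.00
      vertex 19.86 15.31 0.00
    endloop
  endfacet
  facet normal 0.0000 0.0000 -1.0000
    outer loop
      vertex 5.77 1.13 0.00
      vertex 0.12 12.12 0.00
      vertex 19.86 15.31 0.00
    endloop
  endfacet
  facet normal 0.0000 0.0000 -1.0000
    outer loop
      vertex 17.97 3.10 0.00
      vertex 5.77 1.13 0.00
      vertex 19.86 15.31 0.00
    endloop
  endfacet
  facet normal 0.3895 0.7700 0.5054
    outer loop
      vertex 19.86 15.31 0.00
      vertex 8.83 20.89 0.00
      vertex 10.51 10.51 14.52
    endloop
  endfacet
  facet normal -0.6122 0.6080 0.5055
    outer loop
      vertex 8.83 20.89 0.00
      vertex 0.12 12.12 0.00
      vertex 10.51 10.51 14.52
    endloop
  endfacet
  facet normal -0.7674 -0.3945 0.5054
    outer loop
      vertex 0.12 12.12 0.00
      vertex 5.77 1.13 0.00
      vertex 10.51 10.51 14.52
    endloop
  endfacet
  facet normal 0.1376 -0.8519 0.5054
    outer loop
      vertex 5.77 1.13 0.00
      vertex 17.97 3.10 0.00
      vertex 10.51 10.51 14.52
    endloop
  endfacet
  facet normal 0.8527 -0.1320 0.5055
    outer loop
      vertex 17.97 3.10 0.00
      vertex 19.86 15.31 0.00
      vertex 10.51 10.51 14.52
    endloop
  endfacet
endsolid part

The G0 Z moves step by Δz≈1.81 mm. The G1 loops shrink linearly with z, so the solid tapers from its base footprint up to z≈14.5. Closing with a flat bottom cap and the tapered top and triangulating gives 8 facets — a regular 5-sided pyramid, base circumscribed radius ≈ 10.5 mm, apex at z ≈ 14.5 mm.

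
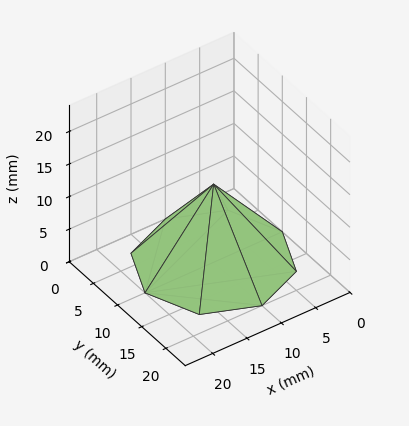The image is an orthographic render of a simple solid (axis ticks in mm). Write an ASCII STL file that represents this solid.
Reading the render: the shape is a regular 8-sided pyramid, base circumscribed radius ≈ 10 mm, apex at z ≈ 12 mm (dimensions read to the nearest mm from the axis ticks). For the STL, each face is triangulated and given an outward normal.

solid part
  facet normal 0.0000 0.0000 -1.0000
    outer loop
      vertex 10.00 20.00 0.00
      vertex 17.07 17.07 0.00
      vertex 20.00 10.00 0.00
    endloop
  endfacet
  facet normal 0.0000 0.0000 -1.0000
    outer loop
      vertex 2.93 17.07 0.00
      vertex 10.00 20.00 0.00
      vertex 20.00 10.00 0.00
    endloop
  endfacet
  facet normal 0.0000 0.0000 -1.0000
    outer loop
      vertex 0.00 10.00 0.00
      vertex 2.93 17.07 0.00
      vertex 20.00 10.00 0.00
    endloop
  endfacet
  facet normal 0.0000 0.0000 -1.0000
    outer loop
      vertex 2.93 2.93 0.00
      vertex 0.00 10.00 0.00
      vertex 20.00 10.00 0.00
    endloop
  endfacet
  facet normal 0.0000 0.0000 -1.0000
    outer loop
      vertex 10.00 0.00 0.00
      vertex 2.93 2.93 0.00
      vertex 20.00 10.00 0.00
    endloop
  endfacet
  facet normal 0.0000 0.0000 -1.0000
    outer loop
      vertex 17.07 2.93 0.00
      vertex 10.00 0.00 0.00
      vertex 20.00 10.00 0.00
    endloop
  endfacet
  facet normal 0.7320 0.3034 0.6100
    outer loop
      vertex 20.00 10.00 0.00
      vertex 17.07 17.07 0.00
      vertex 10.00 10.00 12.00
    endloop
  endfacet
  facet normal 0.3034 0.7320 0.6100
    outer loop
      vertex 17.07 17.07 0.00
      vertex 10.00 20.00 0.00
      vertex 10.00 10.00 12.00
    endloop
  endfacet
  facet normal -0.3034 0.7320 0.6100
    outer loop
      vertex 10.00 20.00 0.00
      vertex 2.93 17.07 0.00
      vertex 10.00 10.00 12.00
    endloop
  endfacet
  facet normal -0.7320 0.3034 0.6100
    outer loop
      vertex 2.93 17.07 0.00
      vertex 0.00 10.00 0.00
      vertex 10.00 10.00 12.00
    endloop
  endfacet
  facet normal -0.7320 -0.3034 0.6100
    outer loop
      vertex 0.00 10.00 0.00
      vertex 2.93 2.93 0.00
      vertex 10.00 10.00 12.00
    endloop
  endfacet
  facet normal -0.3034 -0.7320 0.6100
    outer loop
      vertex 2.93 2.93 0.00
      vertex 10.00 0.00 0.00
      vertex 10.00 10.00 12.00
    endloop
  endfacet
  facet normal 0.3034 -0.7320 0.6100
    outer loop
      vertex 10.00 0.00 0.00
      vertex 17.07 2.93 0.00
      vertex 10.00 10.00 12.00
    endloop
  endfacet
  facet normal 0.7320 -0.3034 0.6100
    outer loop
      vertex 17.07 2.93 0.00
      vertex 20.00 10.00 0.00
      vertex 10.00 10.00 12.00
    endloop
  endfacet
endsolid part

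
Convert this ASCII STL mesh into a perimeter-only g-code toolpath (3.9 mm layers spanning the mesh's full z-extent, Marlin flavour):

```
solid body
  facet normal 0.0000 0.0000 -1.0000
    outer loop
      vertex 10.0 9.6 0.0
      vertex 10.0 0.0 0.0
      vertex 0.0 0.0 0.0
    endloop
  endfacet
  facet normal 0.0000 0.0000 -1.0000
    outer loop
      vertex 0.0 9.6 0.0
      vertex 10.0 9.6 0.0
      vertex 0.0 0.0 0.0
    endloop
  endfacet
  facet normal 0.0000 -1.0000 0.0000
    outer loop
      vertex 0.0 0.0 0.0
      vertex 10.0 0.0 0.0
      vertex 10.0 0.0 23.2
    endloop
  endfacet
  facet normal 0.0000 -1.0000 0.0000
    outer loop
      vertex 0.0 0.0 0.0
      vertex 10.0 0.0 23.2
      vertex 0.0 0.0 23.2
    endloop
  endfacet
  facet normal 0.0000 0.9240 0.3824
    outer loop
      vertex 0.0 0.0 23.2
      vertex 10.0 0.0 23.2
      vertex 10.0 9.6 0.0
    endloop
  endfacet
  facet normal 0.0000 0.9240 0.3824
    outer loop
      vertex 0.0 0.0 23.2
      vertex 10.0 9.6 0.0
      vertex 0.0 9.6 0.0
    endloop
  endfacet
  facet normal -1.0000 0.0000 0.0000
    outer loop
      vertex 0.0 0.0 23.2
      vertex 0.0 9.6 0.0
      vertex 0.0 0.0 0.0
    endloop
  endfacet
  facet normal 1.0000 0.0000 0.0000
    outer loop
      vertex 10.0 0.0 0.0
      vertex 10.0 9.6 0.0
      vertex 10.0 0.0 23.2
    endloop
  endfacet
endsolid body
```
; perimeter-only toolpath
G21 ; units = mm
G90 ; absolute positioning
G28 ; home
; layer 1
G0 Z3.9
G0 X0.0 Y0.0
G1 X10.0 Y0.0
G1 X10.0 Y8.0
G1 X0.0 Y8.0
G1 X0.0 Y0.0
; layer 2
G0 Z7.7
G0 X0.0 Y0.0
G1 X10.0 Y0.0
G1 X10.0 Y6.4
G1 X0.0 Y6.4
G1 X0.0 Y0.0
; layer 3
G0 Z11.6
G0 X0.0 Y0.0
G1 X10.0 Y0.0
G1 X10.0 Y4.8
G1 X0.0 Y4.8
G1 X0.0 Y0.0
; layer 4
G0 Z15.5
G0 X0.0 Y0.0
G1 X10.0 Y0.0
G1 X10.0 Y3.2
G1 X0.0 Y3.2
G1 X0.0 Y0.0
; layer 5
G0 Z19.3
G0 X0.0 Y0.0
G1 X10.0 Y0.0
G1 X10.0 Y1.6
G1 X0.0 Y1.6
G1 X0.0 Y0.0
M2 ; end

The solid is a wedge (ramp): 10 × 9.6 mm base, rising to 23.2 mm along the y=0 edge and sloping linearly to z=0 at y=9.6. Slicing at Δz = 3.9 mm — 6 equal slices spanning the solid's height, so layer i sits at z = i·h/6 — gives 5 non-empty perimeters. Each is a 4-segment closed polygon; G0 lifts to the layer z and rapids to the start vertex, then G1 traces the edges. The cross-section shrinks linearly with z (the slice at the apex is degenerate and omitted).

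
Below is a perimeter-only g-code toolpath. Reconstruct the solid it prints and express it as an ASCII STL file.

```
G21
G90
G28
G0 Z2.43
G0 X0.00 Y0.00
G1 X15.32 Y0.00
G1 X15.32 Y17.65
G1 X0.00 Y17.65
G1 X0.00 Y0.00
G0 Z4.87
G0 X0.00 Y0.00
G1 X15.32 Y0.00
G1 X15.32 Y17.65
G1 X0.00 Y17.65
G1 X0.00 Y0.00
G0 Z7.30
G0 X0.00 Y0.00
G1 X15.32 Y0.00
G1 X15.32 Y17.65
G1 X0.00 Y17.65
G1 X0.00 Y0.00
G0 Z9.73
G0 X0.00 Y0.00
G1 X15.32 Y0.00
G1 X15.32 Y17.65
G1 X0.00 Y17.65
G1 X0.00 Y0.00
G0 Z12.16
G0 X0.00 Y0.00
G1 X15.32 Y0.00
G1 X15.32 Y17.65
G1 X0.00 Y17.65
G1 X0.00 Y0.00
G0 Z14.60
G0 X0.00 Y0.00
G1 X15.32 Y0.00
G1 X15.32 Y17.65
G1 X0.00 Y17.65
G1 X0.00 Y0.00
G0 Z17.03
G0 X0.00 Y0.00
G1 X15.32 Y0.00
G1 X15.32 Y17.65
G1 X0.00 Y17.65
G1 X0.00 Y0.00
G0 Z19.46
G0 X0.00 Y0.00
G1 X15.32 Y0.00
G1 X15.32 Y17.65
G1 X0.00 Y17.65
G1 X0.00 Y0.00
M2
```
solid part
  facet normal 0.0000 0.0000 -1.0000
    outer loop
      vertex 15.32 17.65 0.00
      vertex 15.32 0.00 0.00
      vertex 0.00 0.00 0.00
    endloop
  endfacet
  facet normal 0.0000 0.0000 -1.0000
    outer loop
      vertex 0.00 17.65 0.00
      vertex 15.32 17.65 0.00
      vertex 0.00 0.00 0.00
    endloop
  endfacet
  facet normal 0.0000 0.0000 1.0000
    outer loop
      vertex 0.00 0.00 19.46
      vertex 15.32 0.00 19.46
      vertex 15.32 17.65 19.46
    endloop
  endfacet
  facet normal 0.0000 0.0000 1.0000
    outer loop
      vertex 0.00 0.00 19.46
      vertex 15.32 17.65 19.46
      vertex 0.00 17.65 19.46
    endloop
  endfacet
  facet normal 0.0000 -1.0000 0.0000
    outer loop
      vertex 0.00 0.00 0.00
      vertex 15.32 0.00 0.00
      vertex 15.32 0.00 19.46
    endloop
  endfacet
  facet normal 0.0000 -1.0000 0.0000
    outer loop
      vertex 0.00 0.00 0.00
      vertex 15.32 0.00 19.46
      vertex 0.00 0.00 19.46
    endloop
  endfacet
  facet normal 0.0000 1.0000 0.0000
    outer loop
      vertex 15.32 17.65 19.46
      vertex 15.32 17.65 0.00
      vertex 0.00 17.65 0.00
    endloop
  endfacet
  facet normal 0.0000 1.0000 0.0000
    outer loop
      vertex 0.00 17.65 19.46
      vertex 15.32 17.65 19.46
      vertex 0.00 17.65 0.00
    endloop
  endfacet
  facet normal -1.0000 0.0000 0.0000
    outer loop
      vertex 0.00 17.65 19.46
      vertex 0.00 17.65 0.00
      vertex 0.00 0.00 0.00
    endloop
  endfacet
  facet normal -1.0000 0.0000 0.0000
    outer loop
      vertex 0.00 0.00 19.46
      vertex 0.00 17.65 19.46
      vertex 0.00 0.00 0.00
    endloop
  endfacet
  facet normal 1.0000 0.0000 0.0000
    outer loop
      vertex 15.32 0.00 0.00
      vertex 15.32 17.65 0.00
      vertex 15.32 17.65 19.46
    endloop
  endfacet
  facet normal 1.0000 0.0000 0.0000
    outer loop
      vertex 15.32 0.00 0.00
      vertex 15.32 17.65 19.46
      vertex 15.32 0.00 19.46
    endloop
  endfacet
endsolid part

The G0 Z moves step by Δz≈2.43 mm. Every layer's G1 loop is the same polygon, so the solid is a straight extrusion of it from z=0 to z≈19.5. Closing with flat bottom and top caps and triangulating gives 12 facets — a rectangular box, roughly 15.3 × 17.6 mm footprint and 19.5 mm tall.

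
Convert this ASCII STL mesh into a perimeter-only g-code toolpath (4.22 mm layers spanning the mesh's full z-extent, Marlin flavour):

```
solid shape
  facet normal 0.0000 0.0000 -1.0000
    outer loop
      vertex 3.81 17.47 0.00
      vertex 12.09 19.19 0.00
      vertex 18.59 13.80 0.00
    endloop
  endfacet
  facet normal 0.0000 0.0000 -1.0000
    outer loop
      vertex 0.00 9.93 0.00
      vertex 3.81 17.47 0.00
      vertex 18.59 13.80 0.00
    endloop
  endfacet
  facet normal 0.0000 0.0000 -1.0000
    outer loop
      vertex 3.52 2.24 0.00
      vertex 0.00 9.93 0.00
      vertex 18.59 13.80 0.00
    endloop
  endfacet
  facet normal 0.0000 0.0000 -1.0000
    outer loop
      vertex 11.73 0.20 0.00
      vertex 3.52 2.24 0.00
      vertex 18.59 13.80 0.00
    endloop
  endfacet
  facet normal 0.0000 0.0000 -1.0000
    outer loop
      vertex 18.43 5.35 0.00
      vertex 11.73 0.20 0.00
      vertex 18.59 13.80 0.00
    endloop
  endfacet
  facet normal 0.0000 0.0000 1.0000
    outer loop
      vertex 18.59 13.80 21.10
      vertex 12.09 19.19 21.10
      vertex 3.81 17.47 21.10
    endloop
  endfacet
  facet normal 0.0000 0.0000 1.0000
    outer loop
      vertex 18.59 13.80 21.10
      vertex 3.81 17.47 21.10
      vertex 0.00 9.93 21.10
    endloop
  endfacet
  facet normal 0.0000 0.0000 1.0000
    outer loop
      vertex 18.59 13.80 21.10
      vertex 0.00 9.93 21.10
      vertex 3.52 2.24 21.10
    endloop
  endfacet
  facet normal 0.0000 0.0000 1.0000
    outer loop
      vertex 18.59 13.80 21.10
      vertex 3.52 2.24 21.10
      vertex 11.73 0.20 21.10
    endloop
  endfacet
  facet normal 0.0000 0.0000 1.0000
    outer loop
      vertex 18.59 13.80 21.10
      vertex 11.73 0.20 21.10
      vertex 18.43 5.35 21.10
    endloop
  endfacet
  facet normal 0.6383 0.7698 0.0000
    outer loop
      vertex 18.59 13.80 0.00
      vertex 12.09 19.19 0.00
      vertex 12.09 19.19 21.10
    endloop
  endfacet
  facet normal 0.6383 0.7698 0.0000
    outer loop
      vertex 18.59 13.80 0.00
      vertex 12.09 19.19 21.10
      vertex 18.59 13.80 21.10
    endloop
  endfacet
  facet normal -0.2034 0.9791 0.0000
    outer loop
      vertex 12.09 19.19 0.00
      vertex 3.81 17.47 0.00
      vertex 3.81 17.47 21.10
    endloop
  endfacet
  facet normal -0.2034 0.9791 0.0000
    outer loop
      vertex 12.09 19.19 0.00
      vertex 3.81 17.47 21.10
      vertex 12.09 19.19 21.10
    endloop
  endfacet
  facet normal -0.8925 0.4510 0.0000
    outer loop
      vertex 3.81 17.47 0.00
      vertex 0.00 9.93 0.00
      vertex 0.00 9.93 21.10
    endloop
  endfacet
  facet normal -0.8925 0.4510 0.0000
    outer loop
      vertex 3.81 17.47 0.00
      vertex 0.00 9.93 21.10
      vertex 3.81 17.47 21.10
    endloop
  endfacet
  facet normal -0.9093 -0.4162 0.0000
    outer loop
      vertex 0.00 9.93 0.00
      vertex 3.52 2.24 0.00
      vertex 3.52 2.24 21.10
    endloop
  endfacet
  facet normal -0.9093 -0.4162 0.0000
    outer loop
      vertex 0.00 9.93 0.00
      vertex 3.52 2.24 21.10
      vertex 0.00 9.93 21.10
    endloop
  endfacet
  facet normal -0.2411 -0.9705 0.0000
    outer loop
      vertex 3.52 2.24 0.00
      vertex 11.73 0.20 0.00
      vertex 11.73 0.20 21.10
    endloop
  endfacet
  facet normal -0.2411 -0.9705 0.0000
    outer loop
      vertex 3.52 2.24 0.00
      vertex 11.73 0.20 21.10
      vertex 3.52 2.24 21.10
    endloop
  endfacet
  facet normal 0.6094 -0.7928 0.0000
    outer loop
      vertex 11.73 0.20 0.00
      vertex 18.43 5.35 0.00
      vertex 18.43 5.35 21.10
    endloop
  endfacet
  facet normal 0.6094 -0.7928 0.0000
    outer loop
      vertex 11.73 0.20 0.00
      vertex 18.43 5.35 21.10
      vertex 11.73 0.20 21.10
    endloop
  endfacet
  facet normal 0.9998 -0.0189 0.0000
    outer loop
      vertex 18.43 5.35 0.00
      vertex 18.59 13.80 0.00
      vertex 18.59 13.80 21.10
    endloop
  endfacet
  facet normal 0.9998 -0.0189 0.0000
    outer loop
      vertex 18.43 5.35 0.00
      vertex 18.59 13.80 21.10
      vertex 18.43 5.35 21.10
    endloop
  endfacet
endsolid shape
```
; perimeter-only toolpath
G21 ; units = mm
G90 ; absolute positioning
G28 ; home
; layer 1
G0 Z4.22
G0 X18.59 Y13.80
G1 X12.09 Y19.19
G1 X3.81 Y17.47
G1 X0.00 Y9.93
G1 X3.52 Y2.24
G1 X11.73 Y0.20
G1 X18.43 Y5.35
G1 X18.59 Y13.80
; layer 2
G0 Z8.44
G0 X18.59 Y13.80
G1 X12.09 Y19.19
G1 X3.81 Y17.47
G1 X0.00 Y9.93
G1 X3.52 Y2.24
G1 X11.73 Y0.20
G1 X18.43 Y5.35
G1 X18.59 Y13.80
; layer 3
G0 Z12.66
G0 X18.59 Y13.80
G1 X12.09 Y19.19
G1 X3.81 Y17.47
G1 X0.00 Y9.93
G1 X3.52 Y2.24
G1 X11.73 Y0.20
G1 X18.43 Y5.35
G1 X18.59 Y13.80
; layer 4
G0 Z16.88
G0 X18.59 Y13.80
G1 X12.09 Y19.19
G1 X3.81 Y17.47
G1 X0.00 Y9.93
G1 X3.52 Y2.24
G1 X11.73 Y0.20
G1 X18.43 Y5.35
G1 X18.59 Y13.80
; layer 5
G0 Z21.10
G0 X18.59 Y13.80
G1 X12.09 Y19.19
G1 X3.81 Y17.47
G1 X0.00 Y9.93
G1 X3.52 Y2.24
G1 X11.73 Y0.20
G1 X18.43 Y5.35
G1 X18.59 Y13.80
M2 ; end

The solid is a regular 7-sided prism (a cylinder approximated with 7 flat sides), circumscribed radius ≈ 9.74 mm, height ≈ 21.1 mm. Slicing at Δz = 4.22 mm — 5 equal slices spanning the solid's height, so layer i sits at z = i·h/5 — gives 5 non-empty perimeters. Each is a 7-segment closed polygon; G0 lifts to the layer z and rapids to the start vertex, then G1 traces the edges.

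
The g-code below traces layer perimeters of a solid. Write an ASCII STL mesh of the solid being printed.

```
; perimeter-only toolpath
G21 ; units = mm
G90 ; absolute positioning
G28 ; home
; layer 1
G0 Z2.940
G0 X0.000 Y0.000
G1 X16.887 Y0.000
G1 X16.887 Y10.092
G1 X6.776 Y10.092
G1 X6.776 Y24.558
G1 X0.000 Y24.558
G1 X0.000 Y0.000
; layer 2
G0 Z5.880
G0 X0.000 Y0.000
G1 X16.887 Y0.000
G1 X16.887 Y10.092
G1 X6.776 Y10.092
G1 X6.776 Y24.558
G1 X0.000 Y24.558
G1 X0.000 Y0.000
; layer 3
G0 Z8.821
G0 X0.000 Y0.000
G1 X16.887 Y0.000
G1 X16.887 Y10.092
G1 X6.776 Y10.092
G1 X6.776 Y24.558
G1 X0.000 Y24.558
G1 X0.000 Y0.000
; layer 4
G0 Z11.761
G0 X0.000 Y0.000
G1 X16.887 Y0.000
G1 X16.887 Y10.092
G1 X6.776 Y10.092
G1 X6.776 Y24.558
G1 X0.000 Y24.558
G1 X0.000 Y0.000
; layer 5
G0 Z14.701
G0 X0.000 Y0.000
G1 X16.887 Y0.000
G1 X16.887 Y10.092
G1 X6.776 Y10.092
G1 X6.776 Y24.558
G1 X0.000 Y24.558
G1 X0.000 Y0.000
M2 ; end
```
solid part
  facet normal 0.0000 0.0000 -1.0000
    outer loop
      vertex 16.887 10.092 0.000
      vertex 16.887 0.000 0.000
      vertex 0.000 0.000 0.000
    endloop
  endfacet
  facet normal 0.0000 0.0000 -1.0000
    outer loop
      vertex 6.776 10.092 0.000
      vertex 16.887 10.092 0.000
      vertex 0.000 0.000 0.000
    endloop
  endfacet
  facet normal 0.0000 0.0000 -1.0000
    outer loop
      vertex 6.776 24.558 0.000
      vertex 6.776 10.092 0.000
      vertex 0.000 0.000 0.000
    endloop
  endfacet
  facet normal 0.0000 0.0000 -1.0000
    outer loop
      vertex 0.000 24.558 0.000
      vertex 6.776 24.558 0.000
      vertex 0.000 0.000 0.000
    endloop
  endfacet
  facet normal 0.0000 0.0000 1.0000
    outer loop
      vertex 0.000 0.000 14.701
      vertex 16.887 0.000 14.701
      vertex 16.887 10.092 14.701
    endloop
  endfacet
  facet normal 0.0000 0.0000 1.0000
    outer loop
      vertex 0.000 0.000 14.701
      vertex 16.887 10.092 14.701
      vertex 6.776 10.092 14.701
    endloop
  endfacet
  facet normal 0.0000 0.0000 1.0000
    outer loop
      vertex 0.000 0.000 14.701
      vertex 6.776 10.092 14.701
      vertex 6.776 24.558 14.701
    endloop
  endfacet
  facet normal 0.0000 0.0000 1.0000
    outer loop
      vertex 0.000 0.000 14.701
      vertex 6.776 24.558 14.701
      vertex 0.000 24.558 14.701
    endloop
  endfacet
  facet normal 0.0000 -1.0000 0.0000
    outer loop
      vertex 0.000 0.000 0.000
      vertex 16.887 0.000 0.000
      vertex 16.887 0.000 14.701
    endloop
  endfacet
  facet normal 0.0000 -1.0000 0.0000
    outer loop
      vertex 0.000 0.000 0.000
      vertex 16.887 0.000 14.701
      vertex 0.000 0.000 14.701
    endloop
  endfacet
  facet normal 1.0000 0.0000 0.0000
    outer loop
      vertex 16.887 0.000 0.000
      vertex 16.887 10.092 0.000
      vertex 16.887 10.092 14.701
    endloop
  endfacet
  facet normal 1.0000 0.0000 0.0000
    outer loop
      vertex 16.887 0.000 0.000
      vertex 16.887 10.092 14.701
      vertex 16.887 0.000 14.701
    endloop
  endfacet
  facet normal 0.0000 1.0000 0.0000
    outer loop
      vertex 16.887 10.092 0.000
      vertex 6.776 10.092 0.000
      vertex 6.776 10.092 14.701
    endloop
  endfacet
  facet normal 0.0000 1.0000 0.0000
    outer loop
      vertex 16.887 10.092 0.000
      vertex 6.776 10.092 14.701
      vertex 16.887 10.092 14.701
    endloop
  endfacet
  facet normal 1.0000 0.0000 0.0000
    outer loop
      vertex 6.776 10.092 0.000
      vertex 6.776 24.558 0.000
      vertex 6.776 24.558 14.701
    endloop
  endfacet
  facet normal 1.0000 0.0000 0.0000
    outer loop
      vertex 6.776 10.092 0.000
      vertex 6.776 24.558 14.701
      vertex 6.776 10.092 14.701
    endloop
  endfacet
  facet normal 0.0000 1.0000 0.0000
    outer loop
      vertex 6.776 24.558 0.000
      vertex 0.000 24.558 0.000
      vertex 0.000 24.558 14.701
    endloop
  endfacet
  facet normal 0.0000 1.0000 0.0000
    outer loop
      vertex 6.776 24.558 0.000
      vertex 0.000 24.558 14.701
      vertex 6.776 24.558 14.701
    endloop
  endfacet
  facet normal -1.0000 0.0000 0.0000
    outer loop
      vertex 0.000 24.558 0.000
      vertex 0.000 0.000 0.000
      vertex 0.000 0.000 14.701
    endloop
  endfacet
  facet normal -1.0000 0.0000 0.0000
    outer loop
      vertex 0.000 24.558 0.000
      vertex 0.000 0.000 14.701
      vertex 0.000 24.558 14.701
    endloop
  endfacet
endsolid part

The G0 Z moves step by Δz≈2.940 mm. Every layer's G1 loop is the same polygon, so the solid is a straight extrusion of it from z=0 to z≈14.7. Closing with flat bottom and top caps and triangulating gives 20 facets — an L-shaped prism: outer 16.9 × 24.6 mm, arm thicknesses ≈ 10.1 mm (horizontal) and 6.78 mm (vertical), extruded 14.7 mm in z.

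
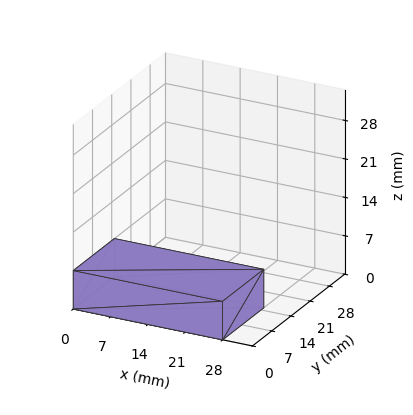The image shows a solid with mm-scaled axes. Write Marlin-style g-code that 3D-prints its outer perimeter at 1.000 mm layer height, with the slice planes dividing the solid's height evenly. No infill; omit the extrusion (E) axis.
Reading the render: the shape is a rectangular box, roughly 28 × 15 mm footprint and 7 mm tall (dimensions read to the nearest mm from the axis ticks). For the g-code, the solid's height is divided into equal slices at the stated Δz and each level perimeter traced with G1 moves after a G0 lift.

; perimeter-only toolpath
G21 ; units = mm
G90 ; absolute positioning
G28 ; home
; layer 1
G0 Z1.000
G0 X0.000 Y0.000
G1 X28.000 Y0.000
G1 X28.000 Y15.000
G1 X0.000 Y15.000
G1 X0.000 Y0.000
; layer 2
G0 Z2.000
G0 X0.000 Y0.000
G1 X28.000 Y0.000
G1 X28.000 Y15.000
G1 X0.000 Y15.000
G1 X0.000 Y0.000
; layer 3
G0 Z3.000
G0 X0.000 Y0.000
G1 X28.000 Y0.000
G1 X28.000 Y15.000
G1 X0.000 Y15.000
G1 X0.000 Y0.000
; layer 4
G0 Z4.000
G0 X0.000 Y0.000
G1 X28.000 Y0.000
G1 X28.000 Y15.000
G1 X0.000 Y15.000
G1 X0.000 Y0.000
; layer 5
G0 Z5.000
G0 X0.000 Y0.000
G1 X28.000 Y0.000
G1 X28.000 Y15.000
G1 X0.000 Y15.000
G1 X0.000 Y0.000
; layer 6
G0 Z6.000
G0 X0.000 Y0.000
G1 X28.000 Y0.000
G1 X28.000 Y15.000
G1 X0.000 Y15.000
G1 X0.000 Y0.000
; layer 7
G0 Z7.000
G0 X0.000 Y0.000
G1 X28.000 Y0.000
G1 X28.000 Y15.000
G1 X0.000 Y15.000
G1 X0.000 Y0.000
M2 ; end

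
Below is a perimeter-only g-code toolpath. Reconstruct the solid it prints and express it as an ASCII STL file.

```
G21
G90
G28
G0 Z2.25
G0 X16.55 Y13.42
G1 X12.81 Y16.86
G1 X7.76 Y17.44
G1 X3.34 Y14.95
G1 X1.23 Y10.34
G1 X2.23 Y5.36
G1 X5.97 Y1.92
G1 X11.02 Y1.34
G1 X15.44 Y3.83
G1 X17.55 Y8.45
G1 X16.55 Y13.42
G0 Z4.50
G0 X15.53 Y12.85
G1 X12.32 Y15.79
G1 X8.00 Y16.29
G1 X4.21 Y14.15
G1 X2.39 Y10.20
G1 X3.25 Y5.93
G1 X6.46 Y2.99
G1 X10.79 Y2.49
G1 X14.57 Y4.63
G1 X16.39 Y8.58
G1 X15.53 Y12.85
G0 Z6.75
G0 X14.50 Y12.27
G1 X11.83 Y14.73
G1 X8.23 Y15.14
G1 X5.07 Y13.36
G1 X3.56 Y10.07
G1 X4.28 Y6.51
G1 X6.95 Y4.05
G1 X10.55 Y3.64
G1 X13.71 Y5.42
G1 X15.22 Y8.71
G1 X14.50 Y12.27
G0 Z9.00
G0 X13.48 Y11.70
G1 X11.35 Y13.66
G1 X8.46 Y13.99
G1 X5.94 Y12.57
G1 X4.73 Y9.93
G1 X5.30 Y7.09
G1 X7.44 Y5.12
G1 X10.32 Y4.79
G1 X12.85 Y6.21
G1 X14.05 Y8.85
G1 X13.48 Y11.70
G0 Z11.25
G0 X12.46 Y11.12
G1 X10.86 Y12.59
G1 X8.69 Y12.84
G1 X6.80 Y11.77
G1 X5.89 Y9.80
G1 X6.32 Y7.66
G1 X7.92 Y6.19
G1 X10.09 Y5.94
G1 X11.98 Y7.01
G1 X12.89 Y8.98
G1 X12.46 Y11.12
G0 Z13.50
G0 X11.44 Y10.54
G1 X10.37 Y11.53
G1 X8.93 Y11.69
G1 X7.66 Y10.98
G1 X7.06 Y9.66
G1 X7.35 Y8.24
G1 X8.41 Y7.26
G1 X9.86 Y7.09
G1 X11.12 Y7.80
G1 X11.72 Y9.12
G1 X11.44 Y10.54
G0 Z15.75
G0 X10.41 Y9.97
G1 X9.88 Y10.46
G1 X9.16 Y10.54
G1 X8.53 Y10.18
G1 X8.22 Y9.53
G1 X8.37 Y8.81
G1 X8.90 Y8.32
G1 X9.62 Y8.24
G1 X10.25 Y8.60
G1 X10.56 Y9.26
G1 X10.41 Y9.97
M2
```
solid part
  facet normal 0.0000 0.0000 -1.0000
    outer loop
      vertex 7.53 18.59 0.00
      vertex 13.30 17.93 0.00
      vertex 17.57 14.00 0.00
    endloop
  endfacet
  facet normal 0.0000 0.0000 -1.0000
    outer loop
      vertex 2.48 15.74 0.00
      vertex 7.53 18.59 0.00
      vertex 17.57 14.00 0.00
    endloop
  endfacet
  facet normal 0.0000 0.0000 -1.0000
    outer loop
      vertex 0.06 10.47 0.00
      vertex 2.48 15.74 0.00
      vertex 17.57 14.00 0.00
    endloop
  endfacet
  facet normal 0.0000 0.0000 -1.0000
    outer loop
      vertex 1.21 4.78 0.00
      vertex 0.06 10.47 0.00
      vertex 17.57 14.00 0.00
    endloop
  endfacet
  facet normal 0.0000 0.0000 -1.0000
    outer loop
      vertex 5.48 0.85 0.00
      vertex 1.21 4.78 0.00
      vertex 17.57 14.00 0.00
    endloop
  endfacet
  facet normal 0.0000 0.0000 -1.0000
    outer loop
      vertex 11.25 0.19 0.00
      vertex 5.48 0.85 0.00
      vertex 17.57 14.00 0.00
    endloop
  endfacet
  facet normal 0.0000 0.0000 -1.0000
    outer loop
      vertex 16.30 3.04 0.00
      vertex 11.25 0.19 0.00
      vertex 17.57 14.00 0.00
    endloop
  endfacet
  facet normal 0.0000 0.0000 -1.0000
    outer loop
      vertex 18.72 8.31 0.00
      vertex 16.30 3.04 0.00
      vertex 17.57 14.00 0.00
    endloop
  endfacet
  facet normal 0.6066 0.6591 0.4445
    outer loop
      vertex 17.57 14.00 0.00
      vertex 13.30 17.93 0.00
      vertex 9.39 9.39 18.00
    endloop
  endfacet
  facet normal 0.1018 0.8900 0.4444
    outer loop
      vertex 13.30 17.93 0.00
      vertex 7.53 18.59 0.00
      vertex 9.39 9.39 18.00
    endloop
  endfacet
  facet normal -0.4403 0.7802 0.4443
    outer loop
      vertex 7.53 18.59 0.00
      vertex 2.48 15.74 0.00
      vertex 9.39 9.39 18.00
    endloop
  endfacet
  facet normal -0.8141 0.3738 0.4444
    outer loop
      vertex 2.48 15.74 0.00
      vertex 0.06 10.47 0.00
      vertex 9.39 9.39 18.00
    endloop
  endfacet
  facet normal -0.8780 -0.1775 0.4445
    outer loop
      vertex 0.06 10.47 0.00
      vertex 1.21 4.78 0.00
      vertex 9.39 9.39 18.00
    endloop
  endfacet
  facet normal -0.6066 -0.6591 0.4445
    outer loop
      vertex 1.21 4.78 0.00
      vertex 5.48 0.85 0.00
      vertex 9.39 9.39 18.00
    endloop
  endfacet
  facet normal -0.1018 -0.8900 0.4444
    outer loop
      vertex 5.48 0.85 0.00
      vertex 11.25 0.19 0.00
      vertex 9.39 9.39 18.00
    endloop
  endfacet
  facet normal 0.4403 -0.7802 0.4443
    outer loop
      vertex 11.25 0.19 0.00
      vertex 16.30 3.04 0.00
      vertex 9.39 9.39 18.00
    endloop
  endfacet
  facet normal 0.8141 -0.3738 0.4444
    outer loop
      vertex 16.30 3.04 0.00
      vertex 18.72 8.31 0.00
      vertex 9.39 9.39 18.00
    endloop
  endfacet
  facet normal 0.8780 0.1775 0.4445
    outer loop
      vertex 18.72 8.31 0.00
      vertex 17.57 14.00 0.00
      vertex 9.39 9.39 18.00
    endloop
  endfacet
endsolid part

The G0 Z moves step by Δz≈2.25 mm. The G1 loops shrink linearly with z, so the solid tapers from its base footprint up to z≈18. Closing with a flat bottom cap and the tapered top and triangulating gives 18 facets — a regular 10-sided pyramid, base circumscribed radius ≈ 9.39 mm, apex at z ≈ 18 mm.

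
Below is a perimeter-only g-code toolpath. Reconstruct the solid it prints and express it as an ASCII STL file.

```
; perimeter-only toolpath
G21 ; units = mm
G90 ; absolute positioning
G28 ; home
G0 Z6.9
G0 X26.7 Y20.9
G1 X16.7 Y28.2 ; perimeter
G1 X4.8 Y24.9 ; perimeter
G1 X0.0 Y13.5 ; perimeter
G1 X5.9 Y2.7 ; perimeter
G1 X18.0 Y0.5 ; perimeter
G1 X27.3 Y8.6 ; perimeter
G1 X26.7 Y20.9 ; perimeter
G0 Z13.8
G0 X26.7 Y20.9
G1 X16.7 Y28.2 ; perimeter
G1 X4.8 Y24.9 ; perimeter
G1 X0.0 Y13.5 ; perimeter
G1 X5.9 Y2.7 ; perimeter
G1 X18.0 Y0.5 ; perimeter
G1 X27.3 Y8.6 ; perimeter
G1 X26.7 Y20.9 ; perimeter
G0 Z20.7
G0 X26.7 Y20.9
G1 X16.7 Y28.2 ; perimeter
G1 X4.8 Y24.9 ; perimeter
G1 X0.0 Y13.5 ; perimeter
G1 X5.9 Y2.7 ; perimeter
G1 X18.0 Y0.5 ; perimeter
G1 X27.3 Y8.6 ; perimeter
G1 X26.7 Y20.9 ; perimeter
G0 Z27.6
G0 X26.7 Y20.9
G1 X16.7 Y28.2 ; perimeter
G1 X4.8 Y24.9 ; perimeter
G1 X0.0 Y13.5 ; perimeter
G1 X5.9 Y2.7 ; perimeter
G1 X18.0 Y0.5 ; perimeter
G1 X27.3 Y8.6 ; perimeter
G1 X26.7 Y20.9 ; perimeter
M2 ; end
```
solid part
  facet normal 0.0000 0.0000 -1.0000
    outer loop
      vertex 4.8 24.9 0.0
      vertex 16.7 28.2 0.0
      vertex 26.7 20.9 0.0
    endloop
  endfacet
  facet normal 0.0000 0.0000 -1.0000
    outer loop
      vertex 0.0 13.5 0.0
      vertex 4.8 24.9 0.0
      vertex 26.7 20.9 0.0
    endloop
  endfacet
  facet normal 0.0000 0.0000 -1.0000
    outer loop
      vertex 5.9 2.7 0.0
      vertex 0.0 13.5 0.0
      vertex 26.7 20.9 0.0
    endloop
  endfacet
  facet normal 0.0000 0.0000 -1.0000
    outer loop
      vertex 18.0 0.5 0.0
      vertex 5.9 2.7 0.0
      vertex 26.7 20.9 0.0
    endloop
  endfacet
  facet normal 0.0000 0.0000 -1.0000
    outer loop
      vertex 27.3 8.6 0.0
      vertex 18.0 0.5 0.0
      vertex 26.7 20.9 0.0
    endloop
  endfacet
  facet normal 0.0000 0.0000 1.0000
    outer loop
      vertex 26.7 20.9 27.6
      vertex 16.7 28.2 27.6
      vertex 4.8 24.9 27.6
    endloop
  endfacet
  facet normal 0.0000 0.0000 1.0000
    outer loop
      vertex 26.7 20.9 27.6
      vertex 4.8 24.9 27.6
      vertex 0.0 13.5 27.6
    endloop
  endfacet
  facet normal 0.0000 0.0000 1.0000
    outer loop
      vertex 26.7 20.9 27.6
      vertex 0.0 13.5 27.6
      vertex 5.9 2.7 27.6
    endloop
  endfacet
  facet normal 0.0000 0.0000 1.0000
    outer loop
      vertex 26.7 20.9 27.6
      vertex 5.9 2.7 27.6
      vertex 18.0 0.5 27.6
    endloop
  endfacet
  facet normal 0.0000 0.0000 1.0000
    outer loop
      vertex 26.7 20.9 27.6
      vertex 18.0 0.5 27.6
      vertex 27.3 8.6 27.6
    endloop
  endfacet
  facet normal 0.5896 0.8077 0.0000
    outer loop
      vertex 26.7 20.9 0.0
      vertex 16.7 28.2 0.0
      vertex 16.7 28.2 27.6
    endloop
  endfacet
  facet normal 0.5896 0.8077 0.0000
    outer loop
      vertex 26.7 20.9 0.0
      vertex 16.7 28.2 27.6
      vertex 26.7 20.9 27.6
    endloop
  endfacet
  facet normal -0.2672 0.9636 0.0000
    outer loop
      vertex 16.7 28.2 0.0
      vertex 4.8 24.9 0.0
      vertex 4.8 24.9 27.6
    endloop
  endfacet
  facet normal -0.2672 0.9636 0.0000
    outer loop
      vertex 16.7 28.2 0.0
      vertex 4.8 24.9 27.6
      vertex 16.7 28.2 27.6
    endloop
  endfacet
  facet normal -0.9216 0.3881 0.0000
    outer loop
      vertex 4.8 24.9 0.0
      vertex 0.0 13.5 0.0
      vertex 0.0 13.5 27.6
    endloop
  endfacet
  facet normal -0.9216 0.3881 0.0000
    outer loop
      vertex 4.8 24.9 0.0
      vertex 0.0 13.5 27.6
      vertex 4.8 24.9 27.6
    endloop
  endfacet
  facet normal -0.8776 -0.4794 0.0000
    outer loop
      vertex 0.0 13.5 0.0
      vertex 5.9 2.7 0.0
      vertex 5.9 2.7 27.6
    endloop
  endfacet
  facet normal -0.8776 -0.4794 0.0000
    outer loop
      vertex 0.0 13.5 0.0
      vertex 5.9 2.7 27.6
      vertex 0.0 13.5 27.6
    endloop
  endfacet
  facet normal -0.1789 -0.9839 0.0000
    outer loop
      vertex 5.9 2.7 0.0
      vertex 18.0 0.5 0.0
      vertex 18.0 0.5 27.6
    endloop
  endfacet
  facet normal -0.1789 -0.9839 0.0000
    outer loop
      vertex 5.9 2.7 0.0
      vertex 18.0 0.5 27.6
      vertex 5.9 2.7 27.6
    endloop
  endfacet
  facet normal 0.6568 -0.7541 0.0000
    outer loop
      vertex 18.0 0.5 0.0
      vertex 27.3 8.6 0.0
      vertex 27.3 8.6 27.6
    endloop
  endfacet
  facet normal 0.6568 -0.7541 0.0000
    outer loop
      vertex 18.0 0.5 0.0
      vertex 27.3 8.6 27.6
      vertex 18.0 0.5 27.6
    endloop
  endfacet
  facet normal 0.9988 0.0487 0.0000
    outer loop
      vertex 27.3 8.6 0.0
      vertex 26.7 20.9 0.0
      vertex 26.7 20.9 27.6
    endloop
  endfacet
  facet normal 0.9988 0.0487 0.0000
    outer loop
      vertex 27.3 8.6 0.0
      vertex 26.7 20.9 27.6
      vertex 27.3 8.6 27.6
    endloop
  endfacet
endsolid part

The G0 Z moves step by Δz≈6.9 mm. Every layer's G1 loop is the same polygon, so the solid is a straight extrusion of it from z=0 to z≈27.6. Closing with flat bottom and top caps and triangulating gives 24 facets — a regular 7-sided prism (a cylinder approximated with 7 flat sides), circumscribed radius ≈ 14.2 mm, height ≈ 27.6 mm.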